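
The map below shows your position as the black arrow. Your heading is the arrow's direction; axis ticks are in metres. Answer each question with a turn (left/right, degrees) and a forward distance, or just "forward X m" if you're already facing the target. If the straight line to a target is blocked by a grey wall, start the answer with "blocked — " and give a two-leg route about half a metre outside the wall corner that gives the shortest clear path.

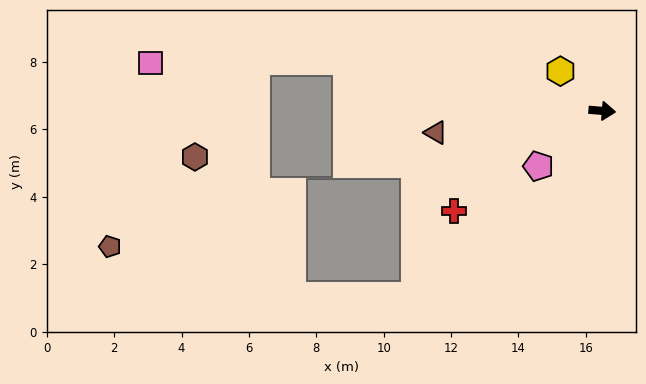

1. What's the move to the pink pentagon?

turn right 134°, forward 2.5 m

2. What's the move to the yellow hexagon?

turn left 141°, forward 1.7 m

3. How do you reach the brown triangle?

turn right 168°, forward 5.0 m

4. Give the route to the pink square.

blocked — turn left 174°, forward 7.7 m, then turn left 11°, forward 5.8 m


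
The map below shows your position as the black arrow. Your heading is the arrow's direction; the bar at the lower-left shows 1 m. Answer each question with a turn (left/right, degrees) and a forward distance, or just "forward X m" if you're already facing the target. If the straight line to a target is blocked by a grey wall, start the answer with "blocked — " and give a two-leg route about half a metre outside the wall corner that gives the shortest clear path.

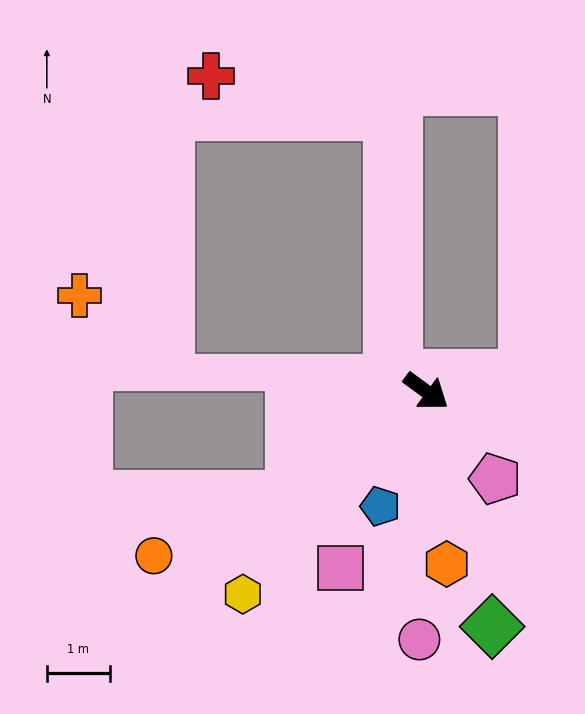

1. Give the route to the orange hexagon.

turn right 47°, forward 2.8 m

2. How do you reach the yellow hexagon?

turn right 96°, forward 4.4 m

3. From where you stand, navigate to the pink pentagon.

turn right 16°, forward 1.8 m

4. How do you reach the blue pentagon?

turn right 76°, forward 2.0 m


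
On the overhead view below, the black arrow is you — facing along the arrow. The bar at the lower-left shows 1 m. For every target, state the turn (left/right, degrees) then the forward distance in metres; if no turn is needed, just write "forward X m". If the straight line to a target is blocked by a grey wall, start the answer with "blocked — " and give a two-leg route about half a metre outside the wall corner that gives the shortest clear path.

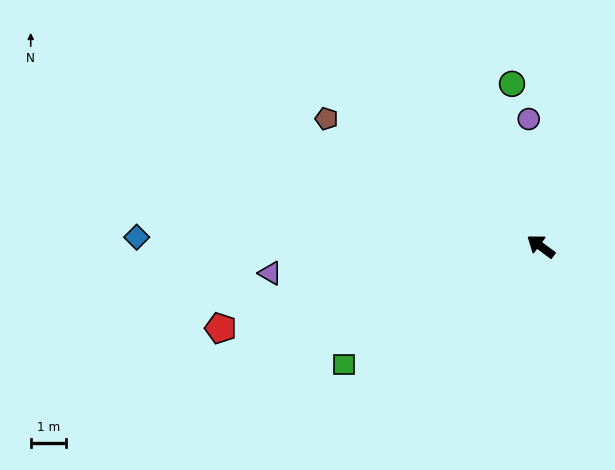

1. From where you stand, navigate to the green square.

turn left 68°, forward 6.5 m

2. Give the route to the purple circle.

turn right 48°, forward 3.6 m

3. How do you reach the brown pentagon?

turn left 6°, forward 7.1 m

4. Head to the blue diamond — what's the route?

turn left 35°, forward 11.5 m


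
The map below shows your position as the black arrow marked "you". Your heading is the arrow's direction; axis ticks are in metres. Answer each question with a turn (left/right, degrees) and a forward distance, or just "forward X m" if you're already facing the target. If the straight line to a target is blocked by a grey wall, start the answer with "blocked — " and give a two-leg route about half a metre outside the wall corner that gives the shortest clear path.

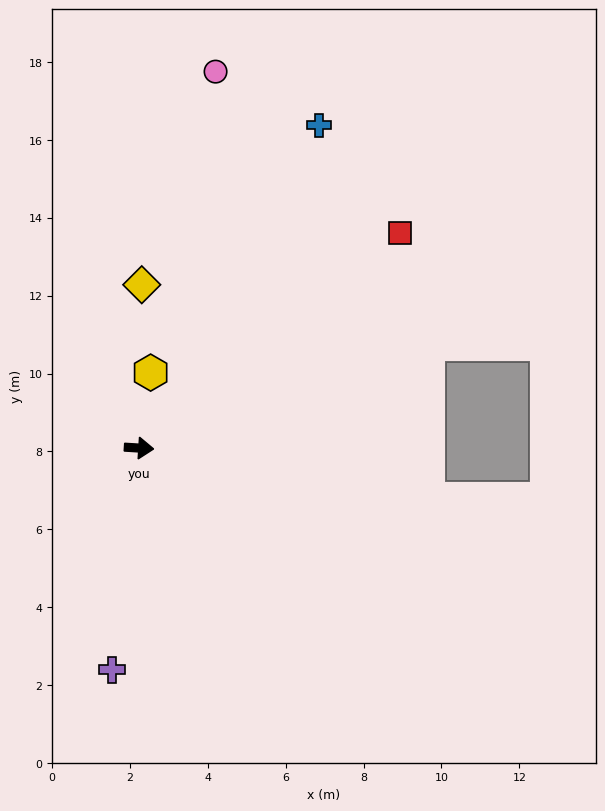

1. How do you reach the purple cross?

turn right 93°, forward 5.7 m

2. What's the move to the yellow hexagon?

turn left 85°, forward 2.0 m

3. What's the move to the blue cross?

turn left 64°, forward 9.5 m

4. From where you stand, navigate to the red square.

turn left 43°, forward 8.7 m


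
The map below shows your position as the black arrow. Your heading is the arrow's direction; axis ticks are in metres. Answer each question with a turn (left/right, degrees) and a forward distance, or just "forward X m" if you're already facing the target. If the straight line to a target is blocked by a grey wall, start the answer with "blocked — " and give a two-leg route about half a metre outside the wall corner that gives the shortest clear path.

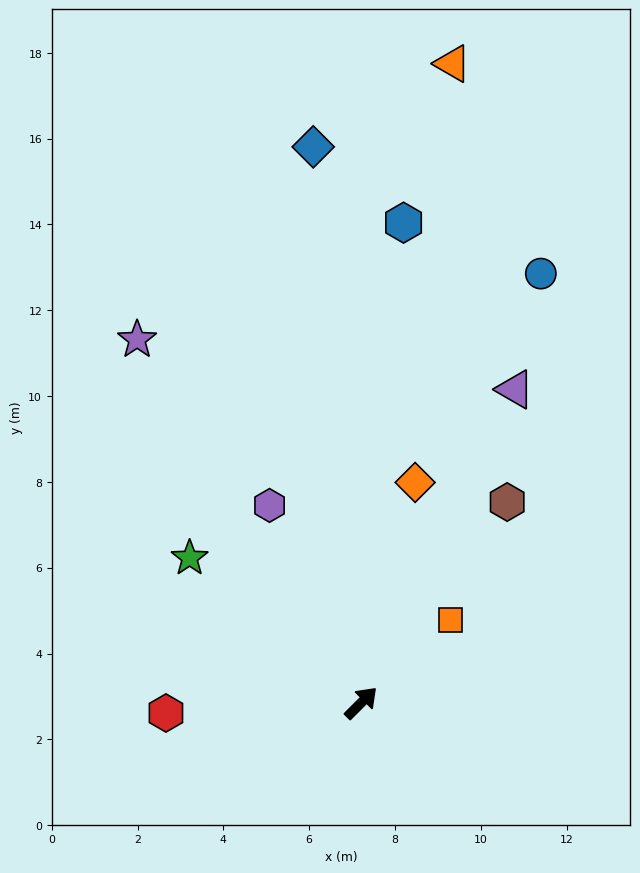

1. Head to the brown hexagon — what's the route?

turn left 9°, forward 5.8 m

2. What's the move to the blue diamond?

turn left 50°, forward 13.0 m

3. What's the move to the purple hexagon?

turn left 70°, forward 5.1 m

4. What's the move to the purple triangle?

turn left 19°, forward 8.1 m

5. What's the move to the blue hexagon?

turn left 40°, forward 11.2 m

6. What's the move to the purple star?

turn left 77°, forward 9.9 m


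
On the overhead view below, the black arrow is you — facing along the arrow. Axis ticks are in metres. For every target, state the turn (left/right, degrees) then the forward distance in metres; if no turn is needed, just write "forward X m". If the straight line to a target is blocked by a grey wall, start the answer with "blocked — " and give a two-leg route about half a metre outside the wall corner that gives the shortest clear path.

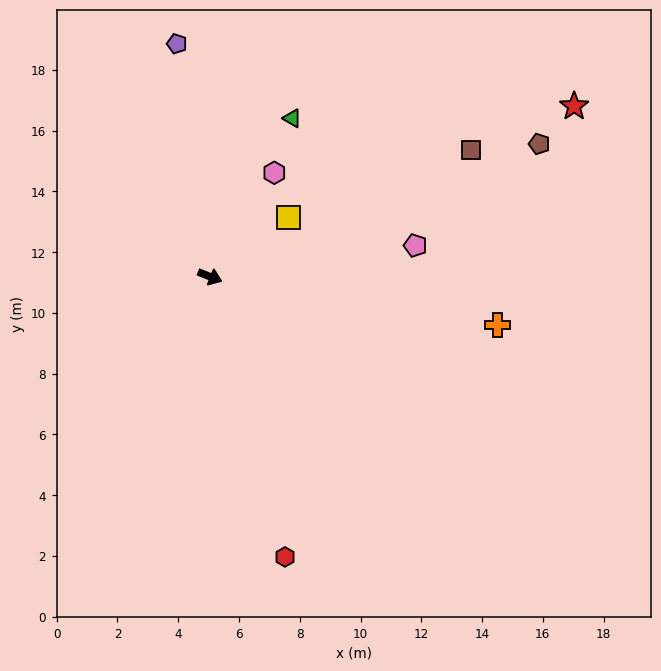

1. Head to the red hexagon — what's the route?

turn right 53°, forward 9.6 m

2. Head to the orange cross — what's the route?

turn left 12°, forward 9.6 m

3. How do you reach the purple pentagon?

turn left 120°, forward 7.7 m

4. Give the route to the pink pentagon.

turn left 30°, forward 6.8 m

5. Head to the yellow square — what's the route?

turn left 58°, forward 3.2 m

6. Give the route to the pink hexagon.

turn left 80°, forward 4.0 m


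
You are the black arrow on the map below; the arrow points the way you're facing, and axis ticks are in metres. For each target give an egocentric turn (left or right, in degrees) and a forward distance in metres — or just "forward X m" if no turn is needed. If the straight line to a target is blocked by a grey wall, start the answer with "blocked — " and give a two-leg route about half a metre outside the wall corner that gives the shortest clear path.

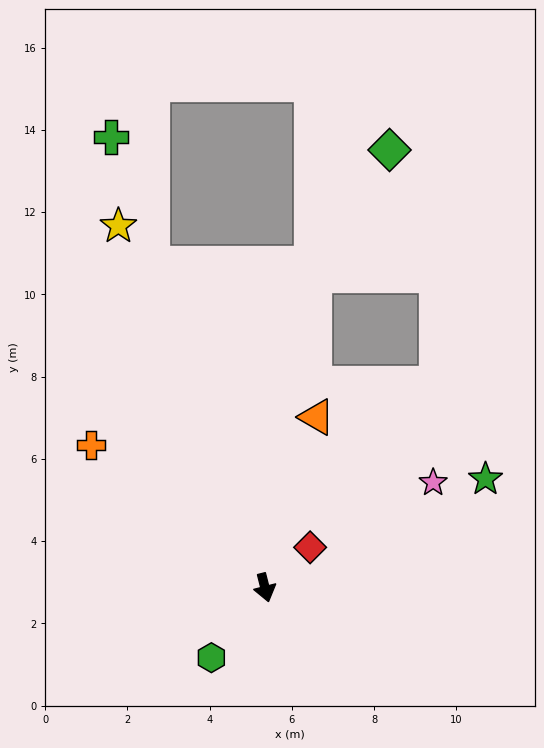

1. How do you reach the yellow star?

turn right 172°, forward 9.5 m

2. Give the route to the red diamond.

turn left 118°, forward 1.5 m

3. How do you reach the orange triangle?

turn left 149°, forward 4.3 m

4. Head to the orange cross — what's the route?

turn right 144°, forward 5.5 m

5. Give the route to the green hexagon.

turn right 52°, forward 2.1 m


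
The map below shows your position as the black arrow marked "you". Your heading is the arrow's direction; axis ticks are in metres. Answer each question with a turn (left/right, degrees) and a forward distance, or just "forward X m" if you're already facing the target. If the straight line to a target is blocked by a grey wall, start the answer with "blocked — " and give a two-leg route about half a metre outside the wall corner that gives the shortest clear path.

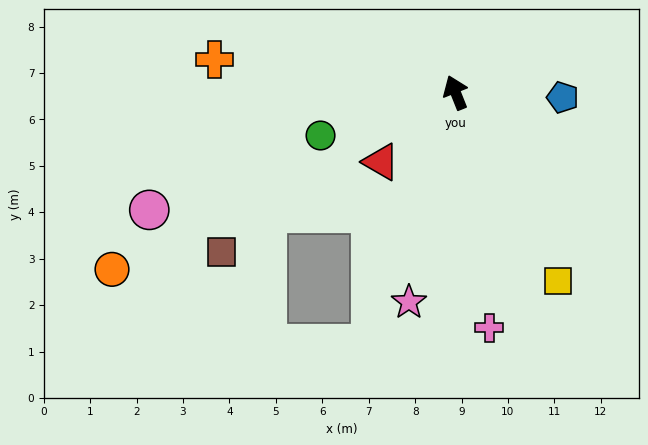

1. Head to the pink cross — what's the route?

turn left 166°, forward 5.1 m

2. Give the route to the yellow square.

turn right 173°, forward 4.6 m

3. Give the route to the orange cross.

turn left 60°, forward 5.2 m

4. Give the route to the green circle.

turn left 86°, forward 3.1 m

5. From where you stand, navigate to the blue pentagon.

turn right 114°, forward 2.3 m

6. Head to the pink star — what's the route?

turn left 146°, forward 4.6 m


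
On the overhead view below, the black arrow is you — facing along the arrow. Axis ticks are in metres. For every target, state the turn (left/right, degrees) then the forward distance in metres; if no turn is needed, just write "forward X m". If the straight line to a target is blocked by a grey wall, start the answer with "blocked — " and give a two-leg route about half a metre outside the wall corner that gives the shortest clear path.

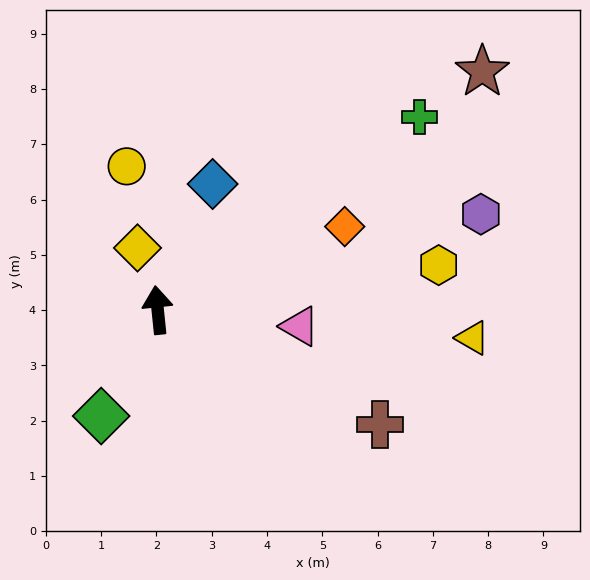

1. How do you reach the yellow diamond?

turn left 12°, forward 1.2 m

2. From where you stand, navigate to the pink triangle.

turn right 102°, forward 2.6 m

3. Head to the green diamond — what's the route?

turn left 146°, forward 2.2 m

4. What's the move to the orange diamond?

turn right 72°, forward 3.7 m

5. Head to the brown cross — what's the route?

turn right 123°, forward 4.5 m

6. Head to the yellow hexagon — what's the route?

turn right 87°, forward 5.1 m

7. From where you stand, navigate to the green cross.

turn right 59°, forward 5.9 m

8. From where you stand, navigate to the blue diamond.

turn right 29°, forward 2.5 m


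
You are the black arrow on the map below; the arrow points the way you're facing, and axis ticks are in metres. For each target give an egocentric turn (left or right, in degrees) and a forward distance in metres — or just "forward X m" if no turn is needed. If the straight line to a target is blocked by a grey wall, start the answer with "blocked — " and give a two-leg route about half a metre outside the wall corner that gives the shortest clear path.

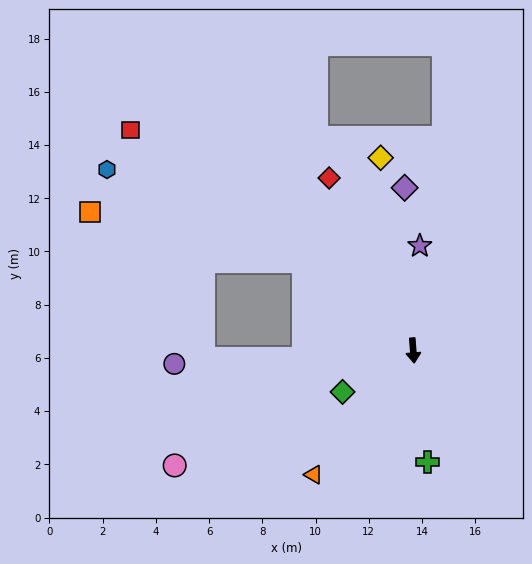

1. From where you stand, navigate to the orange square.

blocked — turn right 133°, forward 5.3 m, then turn left 25°, forward 8.2 m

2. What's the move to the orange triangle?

turn right 43°, forward 6.0 m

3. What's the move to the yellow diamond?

turn right 175°, forward 7.3 m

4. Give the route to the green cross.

turn left 3°, forward 4.2 m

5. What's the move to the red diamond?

turn right 158°, forward 7.2 m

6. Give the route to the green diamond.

turn right 64°, forward 3.1 m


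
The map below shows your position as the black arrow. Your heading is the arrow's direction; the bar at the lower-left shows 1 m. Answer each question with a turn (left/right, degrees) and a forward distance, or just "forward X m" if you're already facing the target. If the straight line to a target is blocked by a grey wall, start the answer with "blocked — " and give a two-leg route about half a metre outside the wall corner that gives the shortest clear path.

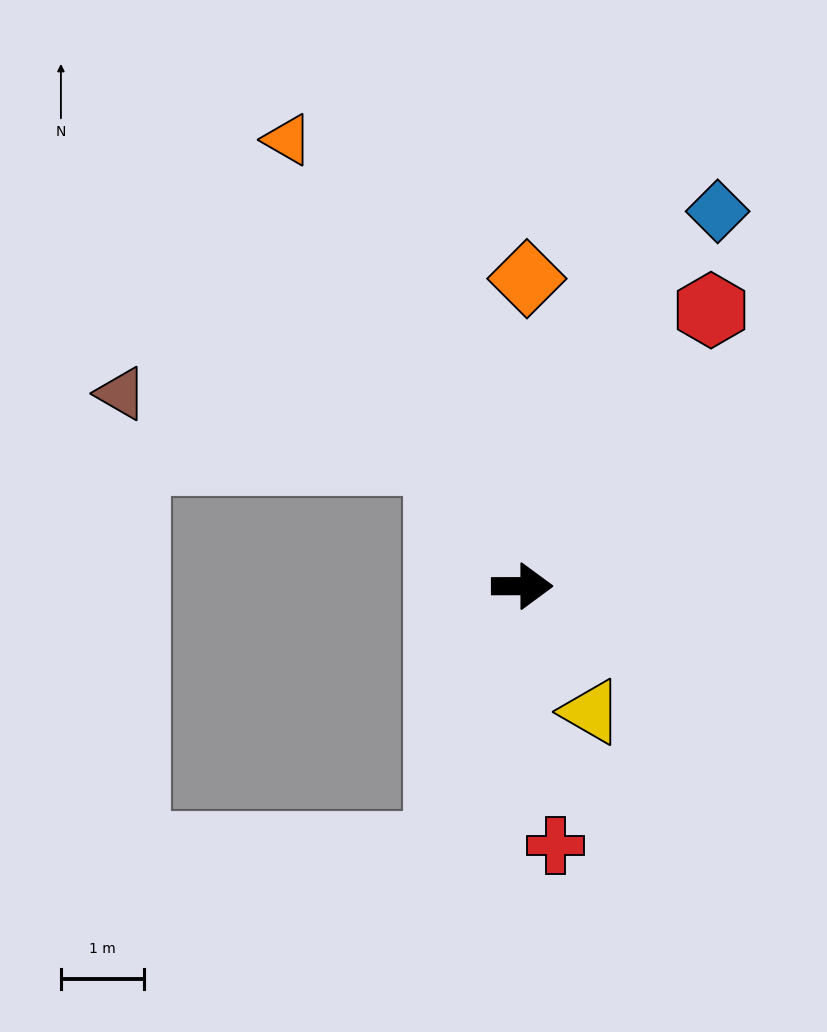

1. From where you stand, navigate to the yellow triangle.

turn right 61°, forward 1.7 m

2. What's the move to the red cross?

turn right 83°, forward 3.1 m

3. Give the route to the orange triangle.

turn left 118°, forward 6.1 m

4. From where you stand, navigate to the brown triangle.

blocked — turn left 123°, forward 1.8 m, then turn left 45°, forward 3.9 m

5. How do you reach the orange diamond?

turn left 89°, forward 3.7 m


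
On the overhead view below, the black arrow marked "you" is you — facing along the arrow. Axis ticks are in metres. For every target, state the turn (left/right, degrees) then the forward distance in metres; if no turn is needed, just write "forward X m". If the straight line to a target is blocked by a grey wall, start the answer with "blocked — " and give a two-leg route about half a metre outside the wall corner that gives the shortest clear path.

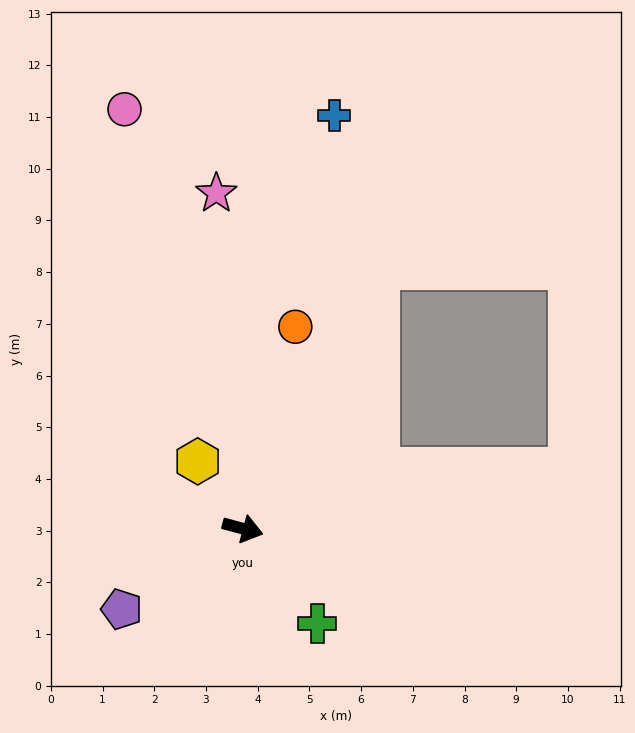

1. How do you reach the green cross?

turn right 37°, forward 2.3 m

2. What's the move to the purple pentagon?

turn right 131°, forward 2.8 m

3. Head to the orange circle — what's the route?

turn left 90°, forward 4.0 m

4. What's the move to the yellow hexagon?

turn left 139°, forward 1.6 m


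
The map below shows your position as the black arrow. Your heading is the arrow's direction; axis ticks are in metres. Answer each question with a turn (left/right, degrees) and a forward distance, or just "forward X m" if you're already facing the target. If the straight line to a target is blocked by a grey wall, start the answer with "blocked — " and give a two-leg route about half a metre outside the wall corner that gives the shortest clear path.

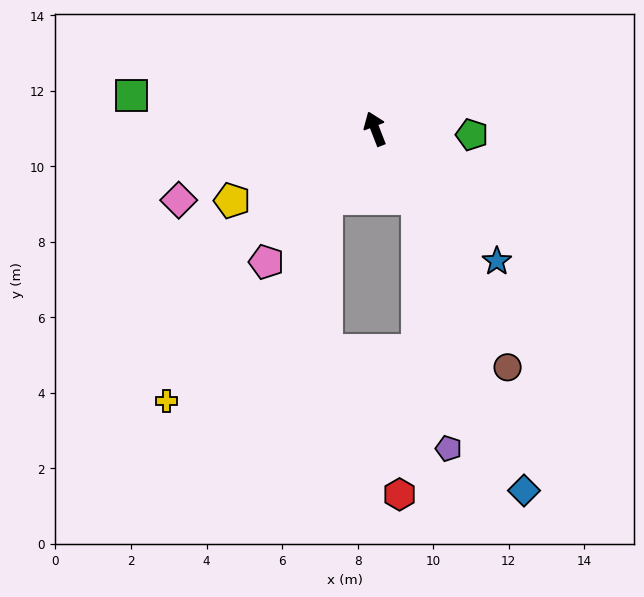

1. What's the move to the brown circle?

turn right 172°, forward 7.2 m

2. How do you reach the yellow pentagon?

turn left 95°, forward 4.2 m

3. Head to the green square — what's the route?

turn left 61°, forward 6.5 m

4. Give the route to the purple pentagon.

blocked — turn right 170°, forward 2.2 m, then turn right 24°, forward 6.7 m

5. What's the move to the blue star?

turn right 159°, forward 4.8 m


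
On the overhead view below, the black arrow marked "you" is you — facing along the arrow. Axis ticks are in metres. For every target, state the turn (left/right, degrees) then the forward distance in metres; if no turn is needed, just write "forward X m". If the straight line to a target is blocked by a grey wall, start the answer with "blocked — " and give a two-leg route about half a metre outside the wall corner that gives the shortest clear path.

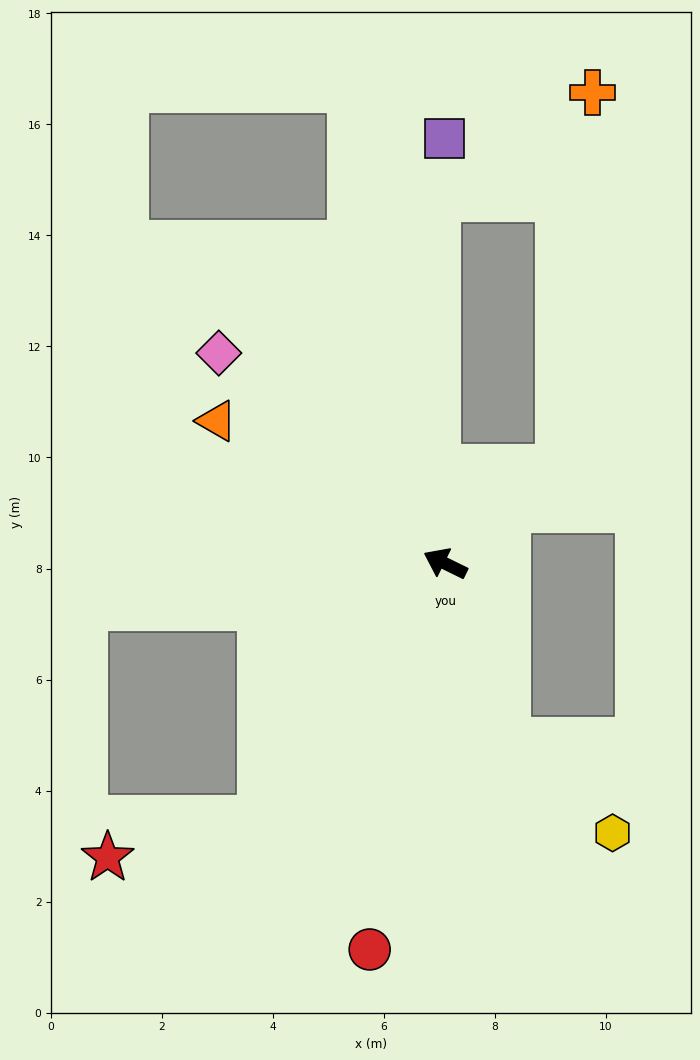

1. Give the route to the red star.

blocked — turn left 80°, forward 5.7 m, then turn right 40°, forward 2.8 m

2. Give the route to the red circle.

turn left 105°, forward 7.1 m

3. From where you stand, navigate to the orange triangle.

turn right 6°, forward 4.8 m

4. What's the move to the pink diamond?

turn right 17°, forward 5.6 m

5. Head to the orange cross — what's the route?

blocked — turn right 114°, forward 2.7 m, then turn left 45°, forward 6.8 m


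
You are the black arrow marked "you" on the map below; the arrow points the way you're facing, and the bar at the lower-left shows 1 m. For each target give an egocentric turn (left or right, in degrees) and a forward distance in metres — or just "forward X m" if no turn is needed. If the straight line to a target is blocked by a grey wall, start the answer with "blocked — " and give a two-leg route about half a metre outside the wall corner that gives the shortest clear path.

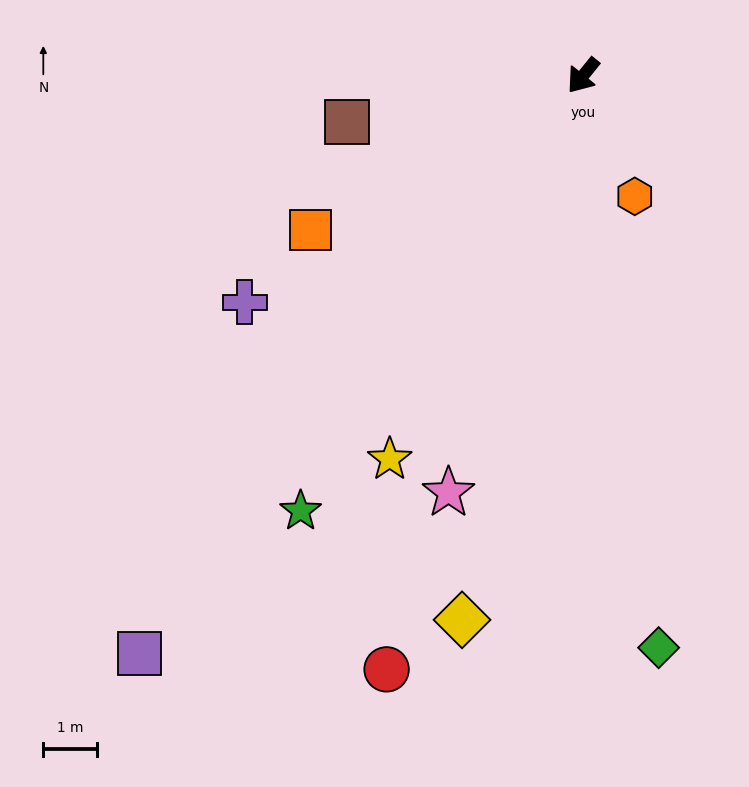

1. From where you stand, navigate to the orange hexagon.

turn left 62°, forward 2.4 m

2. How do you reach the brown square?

turn right 40°, forward 4.5 m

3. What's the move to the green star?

turn left 6°, forward 9.6 m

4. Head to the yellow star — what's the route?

turn left 12°, forward 7.9 m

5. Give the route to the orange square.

turn right 22°, forward 5.8 m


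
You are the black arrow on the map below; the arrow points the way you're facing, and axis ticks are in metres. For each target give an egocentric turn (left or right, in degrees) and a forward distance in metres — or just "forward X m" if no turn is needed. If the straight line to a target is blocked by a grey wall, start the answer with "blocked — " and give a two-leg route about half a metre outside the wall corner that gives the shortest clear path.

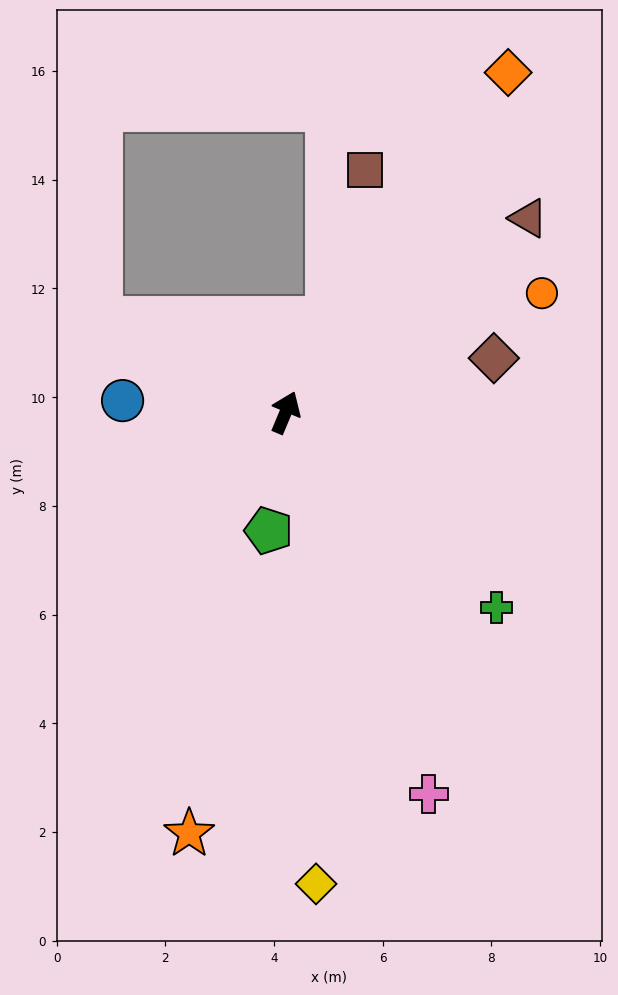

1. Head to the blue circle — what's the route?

turn left 109°, forward 3.0 m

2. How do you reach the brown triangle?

turn right 29°, forward 5.7 m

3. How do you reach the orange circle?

turn right 42°, forward 5.2 m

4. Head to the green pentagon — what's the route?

turn right 165°, forward 2.2 m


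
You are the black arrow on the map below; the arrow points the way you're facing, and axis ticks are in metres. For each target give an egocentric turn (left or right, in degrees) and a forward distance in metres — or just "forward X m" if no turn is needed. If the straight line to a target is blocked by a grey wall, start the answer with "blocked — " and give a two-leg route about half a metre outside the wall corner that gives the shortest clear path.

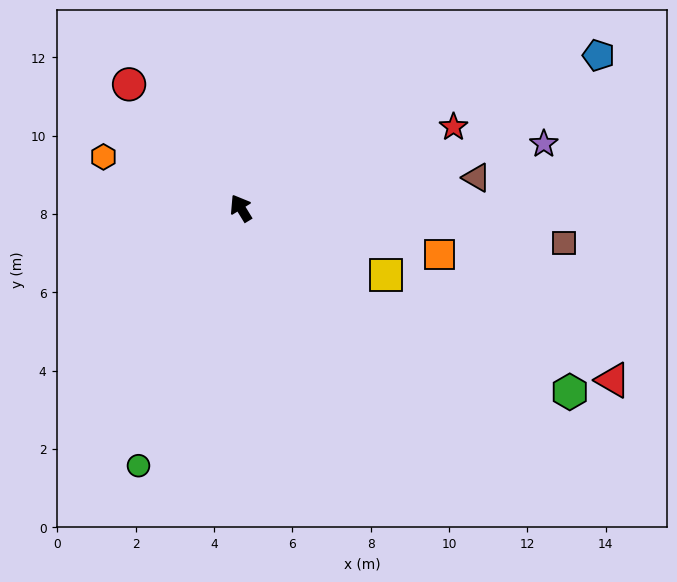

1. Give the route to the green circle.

turn left 127°, forward 7.1 m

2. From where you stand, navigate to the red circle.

turn left 11°, forward 4.3 m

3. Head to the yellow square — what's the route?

turn right 146°, forward 4.1 m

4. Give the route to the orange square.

turn right 134°, forward 5.2 m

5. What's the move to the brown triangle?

turn right 114°, forward 6.1 m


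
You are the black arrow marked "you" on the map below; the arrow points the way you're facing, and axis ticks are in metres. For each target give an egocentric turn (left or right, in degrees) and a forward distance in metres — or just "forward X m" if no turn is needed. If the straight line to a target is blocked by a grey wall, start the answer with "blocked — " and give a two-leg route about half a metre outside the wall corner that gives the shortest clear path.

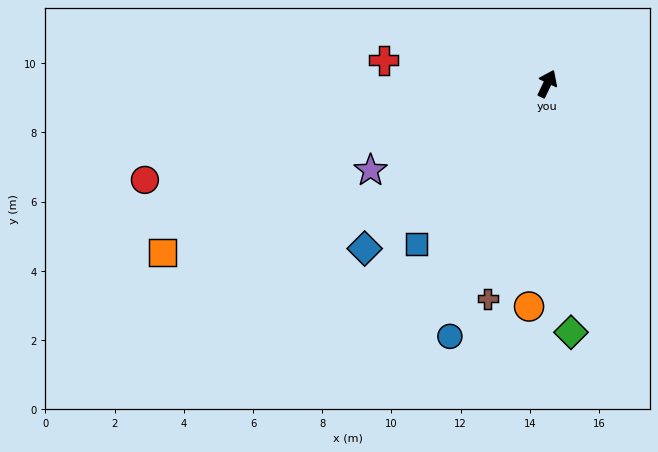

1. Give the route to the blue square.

turn left 166°, forward 6.0 m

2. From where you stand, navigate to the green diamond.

turn right 149°, forward 7.2 m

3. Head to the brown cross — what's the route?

turn right 170°, forward 6.4 m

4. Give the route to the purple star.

turn left 142°, forward 5.7 m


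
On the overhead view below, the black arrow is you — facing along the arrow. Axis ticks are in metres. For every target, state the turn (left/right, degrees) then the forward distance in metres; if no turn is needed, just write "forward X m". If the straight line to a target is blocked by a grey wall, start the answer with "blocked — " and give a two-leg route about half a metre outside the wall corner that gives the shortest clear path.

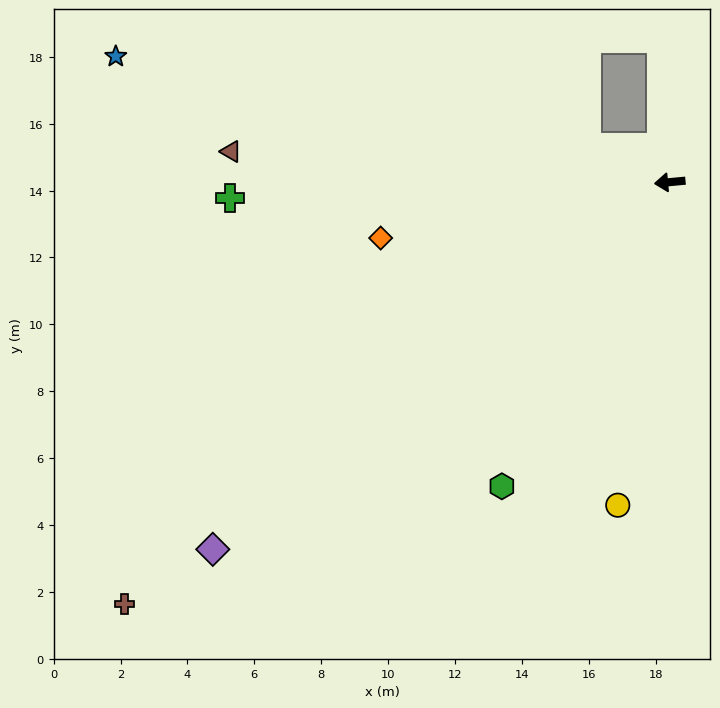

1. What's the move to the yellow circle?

turn left 76°, forward 9.8 m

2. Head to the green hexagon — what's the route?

turn left 56°, forward 10.4 m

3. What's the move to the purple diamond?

turn left 33°, forward 17.5 m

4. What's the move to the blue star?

turn right 18°, forward 17.0 m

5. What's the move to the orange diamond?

turn left 6°, forward 8.8 m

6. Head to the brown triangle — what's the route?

turn right 9°, forward 13.2 m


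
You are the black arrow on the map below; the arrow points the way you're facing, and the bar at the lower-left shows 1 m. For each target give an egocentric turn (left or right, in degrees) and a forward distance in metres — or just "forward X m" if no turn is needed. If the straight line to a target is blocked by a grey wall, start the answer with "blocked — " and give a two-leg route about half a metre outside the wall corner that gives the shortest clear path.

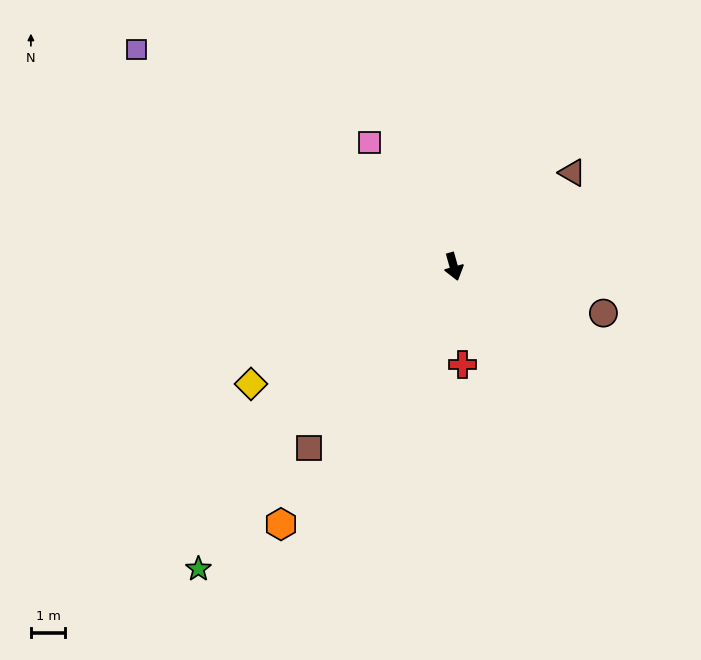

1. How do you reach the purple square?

turn right 140°, forward 11.2 m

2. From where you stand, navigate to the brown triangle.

turn left 113°, forward 4.4 m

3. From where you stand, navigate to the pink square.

turn right 162°, forward 4.4 m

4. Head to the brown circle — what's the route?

turn left 57°, forward 4.6 m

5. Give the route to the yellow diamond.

turn right 76°, forward 6.8 m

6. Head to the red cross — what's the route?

turn right 10°, forward 2.9 m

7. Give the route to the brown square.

turn right 54°, forward 6.8 m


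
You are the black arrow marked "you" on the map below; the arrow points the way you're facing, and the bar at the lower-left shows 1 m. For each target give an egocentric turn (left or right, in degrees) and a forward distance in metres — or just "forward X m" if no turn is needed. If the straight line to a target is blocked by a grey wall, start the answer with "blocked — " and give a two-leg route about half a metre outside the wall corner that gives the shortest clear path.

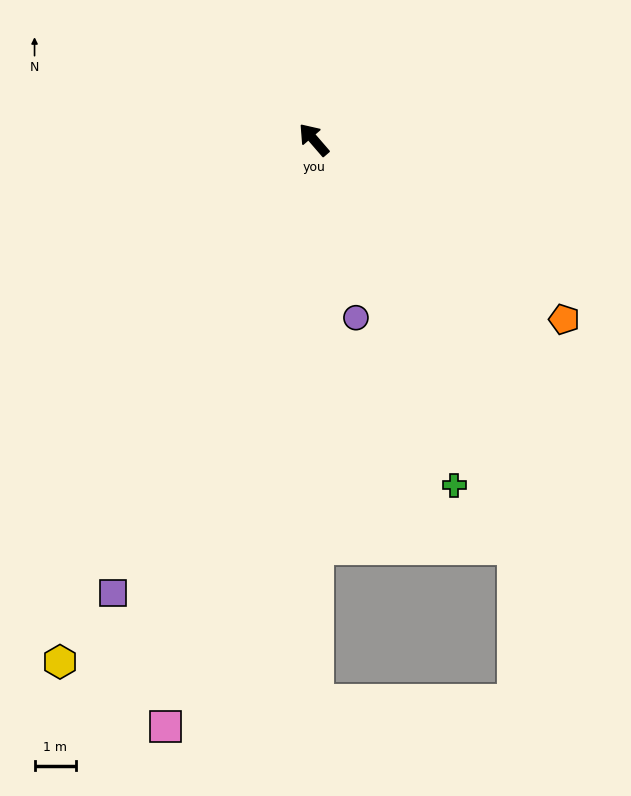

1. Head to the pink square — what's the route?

turn left 125°, forward 14.8 m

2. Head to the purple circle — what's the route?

turn left 153°, forward 4.5 m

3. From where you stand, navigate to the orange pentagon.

turn right 166°, forward 7.5 m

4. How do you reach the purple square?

turn left 115°, forward 12.1 m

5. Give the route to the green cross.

turn left 161°, forward 9.1 m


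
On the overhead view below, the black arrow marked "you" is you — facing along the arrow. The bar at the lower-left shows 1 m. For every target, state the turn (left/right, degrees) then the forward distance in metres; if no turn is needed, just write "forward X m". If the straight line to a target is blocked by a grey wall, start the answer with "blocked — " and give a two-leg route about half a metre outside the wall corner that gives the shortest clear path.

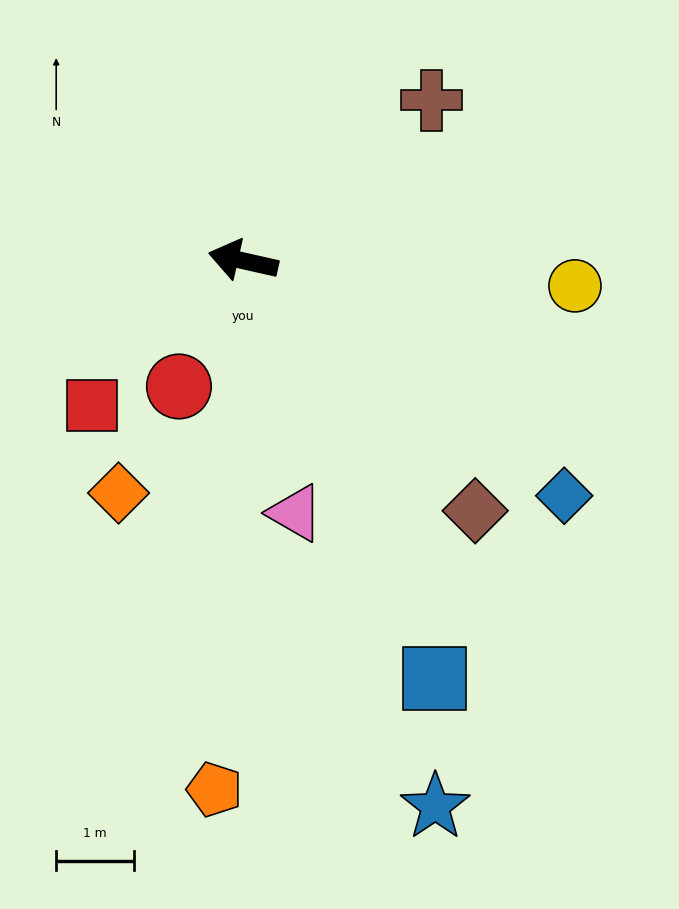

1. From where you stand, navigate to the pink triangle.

turn left 114°, forward 3.3 m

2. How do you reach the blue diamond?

turn left 156°, forward 5.1 m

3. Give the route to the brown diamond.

turn left 146°, forward 4.4 m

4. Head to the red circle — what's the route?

turn left 76°, forward 1.8 m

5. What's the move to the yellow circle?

turn right 172°, forward 4.3 m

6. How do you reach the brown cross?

turn right 127°, forward 3.2 m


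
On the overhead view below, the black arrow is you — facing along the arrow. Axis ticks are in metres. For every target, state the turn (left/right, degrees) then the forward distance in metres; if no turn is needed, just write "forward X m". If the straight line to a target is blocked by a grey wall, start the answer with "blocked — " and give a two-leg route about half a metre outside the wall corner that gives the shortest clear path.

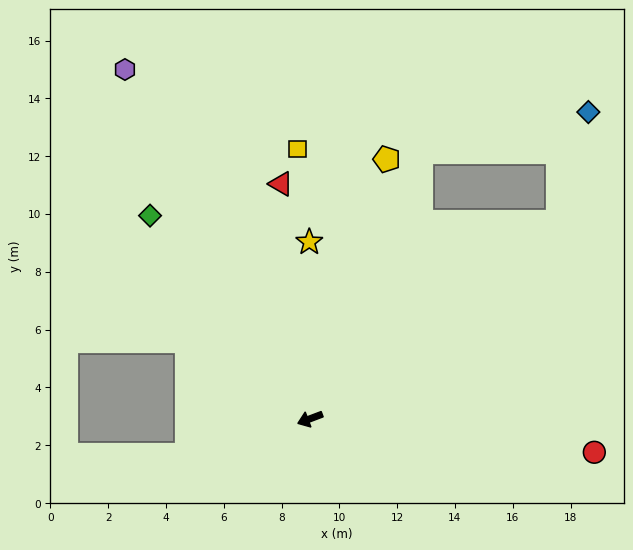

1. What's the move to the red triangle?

turn right 104°, forward 8.2 m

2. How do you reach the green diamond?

turn right 73°, forward 8.9 m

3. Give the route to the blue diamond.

blocked — turn right 162°, forward 10.9 m, then turn left 36°, forward 4.0 m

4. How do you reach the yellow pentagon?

turn right 127°, forward 9.4 m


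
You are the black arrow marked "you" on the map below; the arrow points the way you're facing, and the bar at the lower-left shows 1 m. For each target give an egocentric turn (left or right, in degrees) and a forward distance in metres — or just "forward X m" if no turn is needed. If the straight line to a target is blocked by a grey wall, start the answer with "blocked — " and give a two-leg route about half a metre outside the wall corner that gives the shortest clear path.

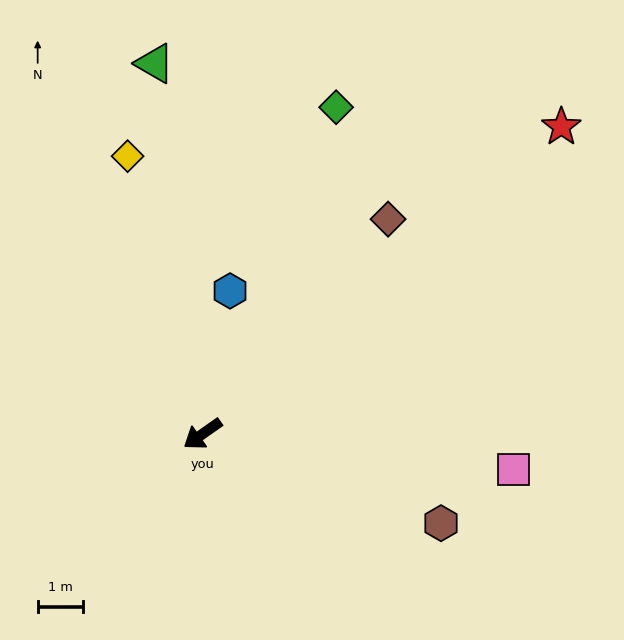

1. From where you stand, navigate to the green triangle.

turn right 118°, forward 8.2 m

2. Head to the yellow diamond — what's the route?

turn right 110°, forward 6.3 m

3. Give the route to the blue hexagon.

turn right 136°, forward 3.2 m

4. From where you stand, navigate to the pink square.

turn left 138°, forward 6.9 m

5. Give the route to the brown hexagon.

turn left 124°, forward 5.6 m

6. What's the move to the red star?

turn right 175°, forward 10.4 m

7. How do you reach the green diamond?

turn right 147°, forward 7.7 m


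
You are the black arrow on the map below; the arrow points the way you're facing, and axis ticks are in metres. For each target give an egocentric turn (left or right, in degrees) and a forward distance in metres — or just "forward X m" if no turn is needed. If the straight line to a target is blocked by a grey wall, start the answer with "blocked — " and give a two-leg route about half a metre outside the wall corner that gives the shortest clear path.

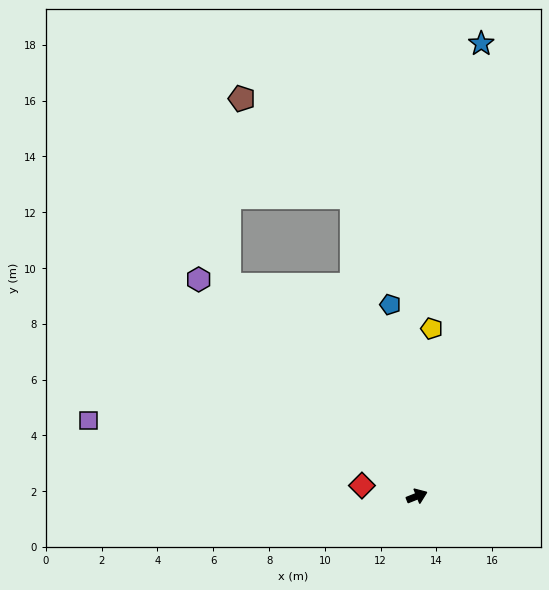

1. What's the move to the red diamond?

turn left 147°, forward 2.0 m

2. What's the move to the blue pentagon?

turn left 76°, forward 6.9 m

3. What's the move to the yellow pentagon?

turn left 63°, forward 6.0 m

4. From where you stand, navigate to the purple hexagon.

turn left 113°, forward 11.0 m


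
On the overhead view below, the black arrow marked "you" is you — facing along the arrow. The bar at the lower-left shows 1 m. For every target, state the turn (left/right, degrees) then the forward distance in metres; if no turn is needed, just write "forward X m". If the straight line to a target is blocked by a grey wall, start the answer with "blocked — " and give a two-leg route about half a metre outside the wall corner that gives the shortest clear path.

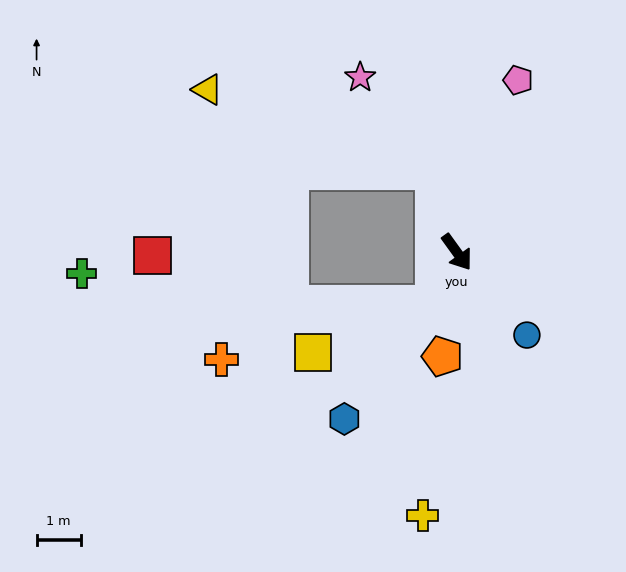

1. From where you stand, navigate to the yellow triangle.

blocked — turn left 160°, forward 1.9 m, then turn left 54°, forward 5.5 m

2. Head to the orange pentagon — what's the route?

turn right 44°, forward 2.4 m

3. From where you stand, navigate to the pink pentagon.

turn left 125°, forward 4.2 m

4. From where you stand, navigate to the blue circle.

turn left 4°, forward 2.5 m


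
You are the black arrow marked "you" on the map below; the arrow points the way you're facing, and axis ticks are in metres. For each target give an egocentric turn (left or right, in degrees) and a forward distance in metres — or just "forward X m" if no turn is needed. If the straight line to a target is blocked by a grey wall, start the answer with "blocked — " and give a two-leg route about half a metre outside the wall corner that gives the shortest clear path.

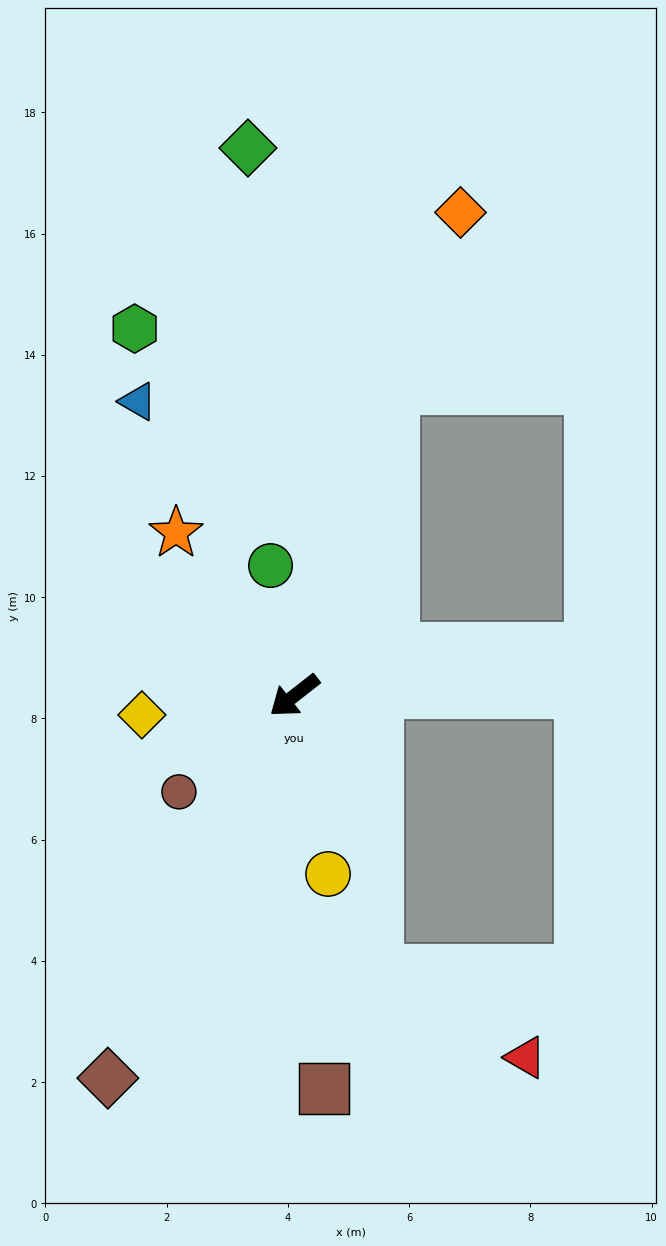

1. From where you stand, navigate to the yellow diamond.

turn right 31°, forward 2.5 m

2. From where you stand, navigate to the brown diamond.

turn left 26°, forward 7.0 m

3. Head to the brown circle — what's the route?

forward 2.5 m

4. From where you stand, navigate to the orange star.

turn right 92°, forward 3.3 m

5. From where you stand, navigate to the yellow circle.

turn left 63°, forward 3.0 m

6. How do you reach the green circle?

turn right 118°, forward 2.2 m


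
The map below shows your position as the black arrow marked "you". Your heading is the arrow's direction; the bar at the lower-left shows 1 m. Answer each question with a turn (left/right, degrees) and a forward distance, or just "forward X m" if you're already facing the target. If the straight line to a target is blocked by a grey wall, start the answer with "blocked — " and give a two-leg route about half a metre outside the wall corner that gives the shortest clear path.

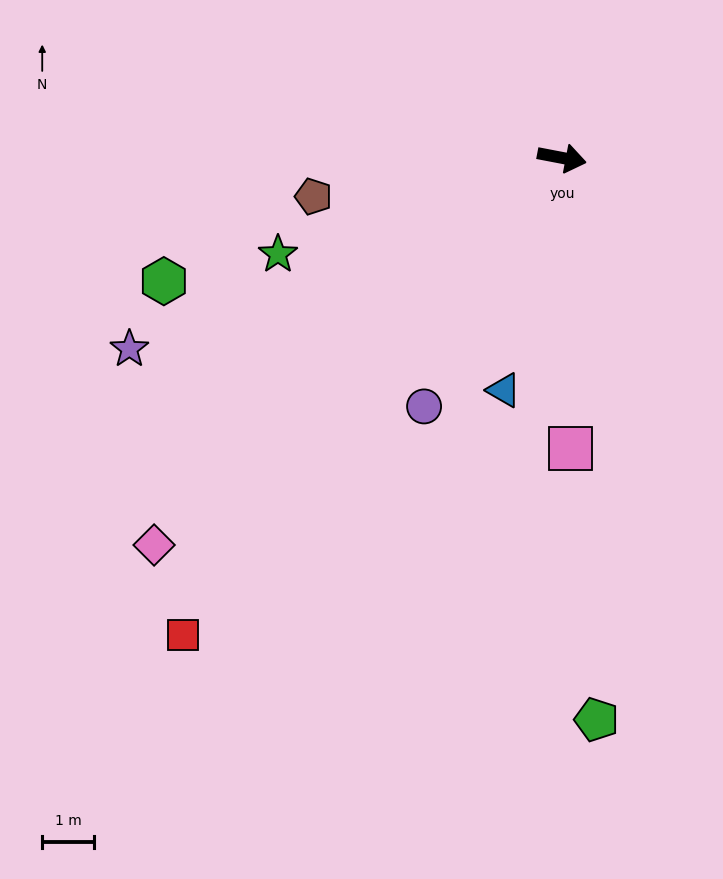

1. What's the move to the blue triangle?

turn right 93°, forward 4.6 m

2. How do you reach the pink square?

turn right 77°, forward 5.6 m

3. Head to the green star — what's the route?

turn right 150°, forward 5.8 m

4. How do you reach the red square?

turn right 118°, forward 11.7 m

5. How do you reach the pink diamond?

turn right 126°, forward 10.8 m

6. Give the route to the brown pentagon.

turn right 160°, forward 4.8 m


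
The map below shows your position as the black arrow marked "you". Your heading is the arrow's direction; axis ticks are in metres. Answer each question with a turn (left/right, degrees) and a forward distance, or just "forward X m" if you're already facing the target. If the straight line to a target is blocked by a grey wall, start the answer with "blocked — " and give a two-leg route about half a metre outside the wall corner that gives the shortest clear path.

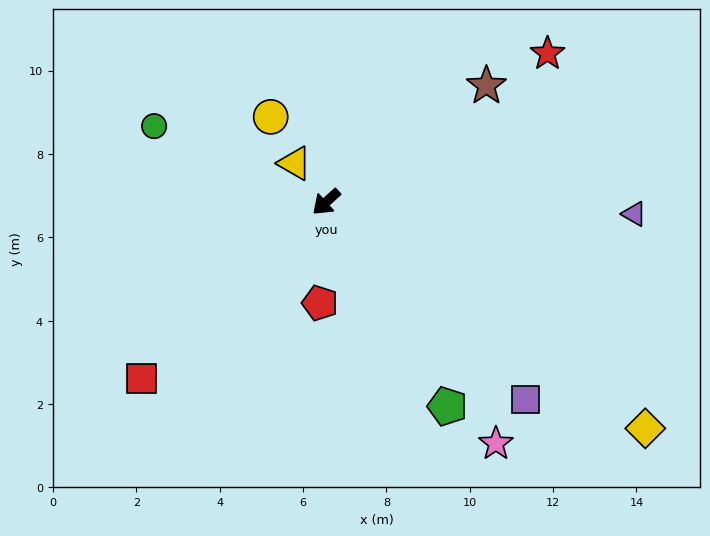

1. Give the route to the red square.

forward 6.1 m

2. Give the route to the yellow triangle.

turn right 93°, forward 1.2 m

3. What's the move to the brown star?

turn left 174°, forward 4.8 m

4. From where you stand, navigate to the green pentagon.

turn left 79°, forward 5.7 m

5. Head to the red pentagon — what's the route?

turn left 44°, forward 2.4 m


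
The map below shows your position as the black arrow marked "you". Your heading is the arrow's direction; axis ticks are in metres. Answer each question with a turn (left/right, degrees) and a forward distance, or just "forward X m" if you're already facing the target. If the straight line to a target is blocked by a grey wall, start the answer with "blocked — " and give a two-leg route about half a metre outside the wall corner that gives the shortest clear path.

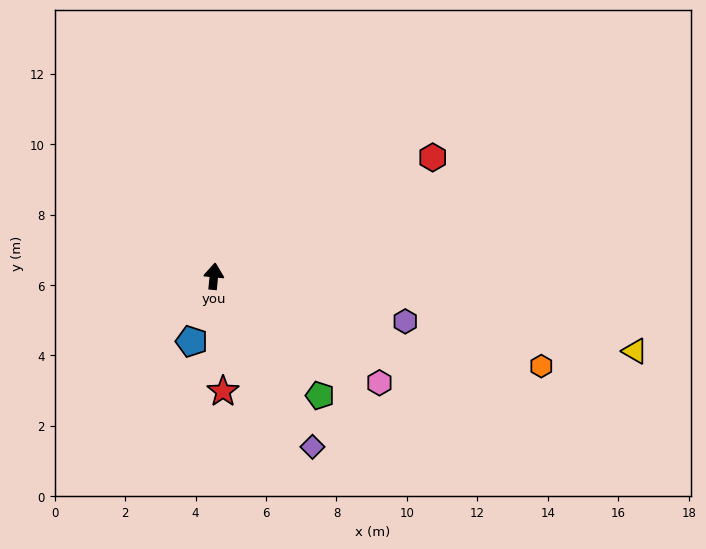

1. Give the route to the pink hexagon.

turn right 117°, forward 5.6 m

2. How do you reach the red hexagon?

turn right 56°, forward 7.1 m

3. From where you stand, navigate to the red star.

turn right 170°, forward 3.3 m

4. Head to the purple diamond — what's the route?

turn right 144°, forward 5.6 m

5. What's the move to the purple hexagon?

turn right 98°, forward 5.6 m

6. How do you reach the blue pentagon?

turn left 167°, forward 2.0 m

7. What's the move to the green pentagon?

turn right 133°, forward 4.5 m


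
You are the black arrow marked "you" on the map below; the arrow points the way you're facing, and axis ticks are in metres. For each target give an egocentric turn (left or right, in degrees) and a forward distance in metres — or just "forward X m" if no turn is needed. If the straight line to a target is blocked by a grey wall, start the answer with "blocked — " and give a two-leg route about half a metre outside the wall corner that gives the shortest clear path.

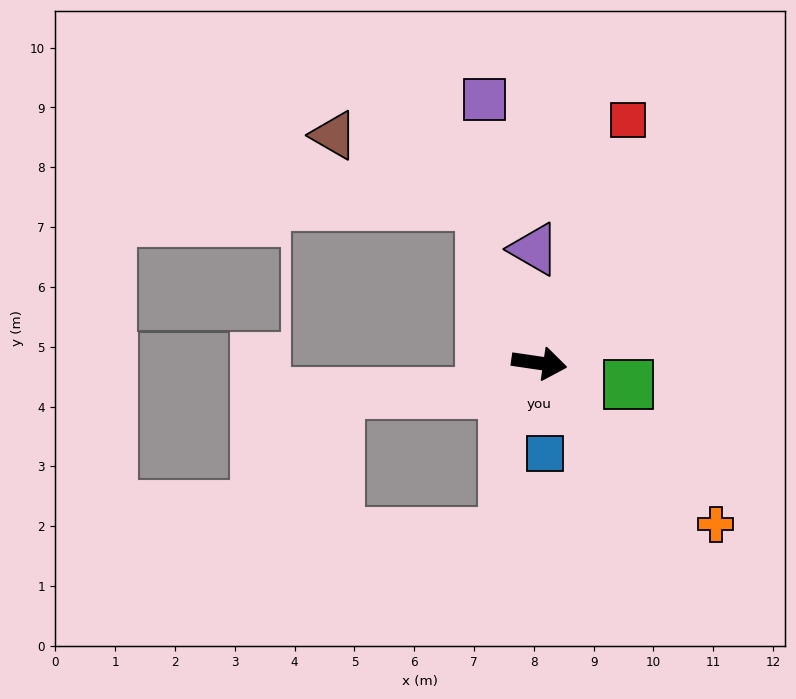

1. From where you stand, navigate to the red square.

turn left 78°, forward 4.3 m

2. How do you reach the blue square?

turn right 78°, forward 1.5 m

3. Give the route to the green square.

turn right 5°, forward 1.5 m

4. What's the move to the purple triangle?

turn left 101°, forward 1.9 m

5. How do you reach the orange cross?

turn right 34°, forward 4.0 m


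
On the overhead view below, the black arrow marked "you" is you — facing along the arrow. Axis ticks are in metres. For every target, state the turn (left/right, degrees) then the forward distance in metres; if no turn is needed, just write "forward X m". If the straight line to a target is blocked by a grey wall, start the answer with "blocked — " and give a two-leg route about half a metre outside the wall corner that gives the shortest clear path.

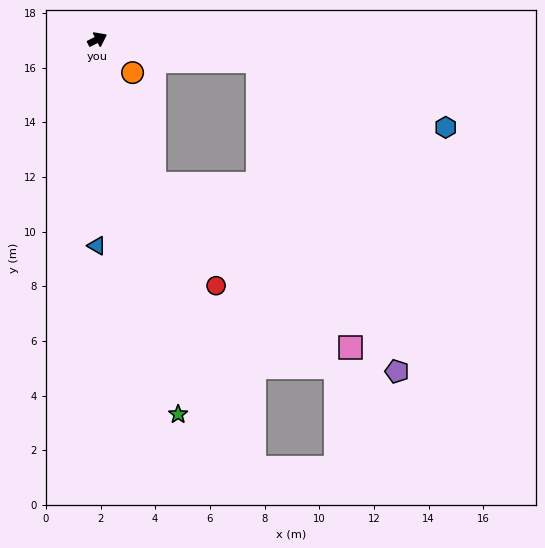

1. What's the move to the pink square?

blocked — turn right 95°, forward 5.7 m, then turn left 28°, forward 9.3 m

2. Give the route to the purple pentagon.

blocked — turn right 35°, forward 5.9 m, then turn right 58°, forward 12.4 m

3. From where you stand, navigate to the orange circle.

turn right 70°, forward 1.8 m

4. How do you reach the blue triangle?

turn right 117°, forward 7.5 m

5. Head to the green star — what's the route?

turn right 105°, forward 14.0 m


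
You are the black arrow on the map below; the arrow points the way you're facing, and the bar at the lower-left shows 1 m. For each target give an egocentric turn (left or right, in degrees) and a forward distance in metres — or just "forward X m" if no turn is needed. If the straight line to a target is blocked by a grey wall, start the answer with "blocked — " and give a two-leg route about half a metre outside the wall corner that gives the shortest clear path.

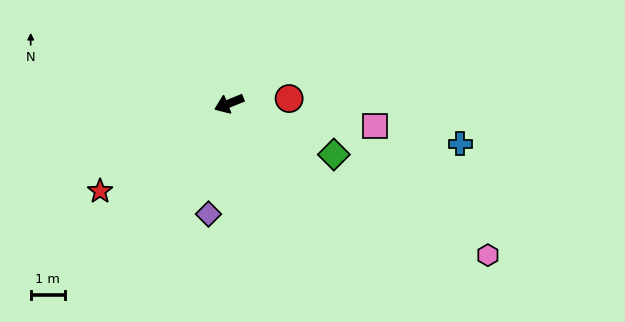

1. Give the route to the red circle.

turn left 163°, forward 1.8 m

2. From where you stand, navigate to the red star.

turn left 12°, forward 4.6 m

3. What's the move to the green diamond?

turn left 132°, forward 3.4 m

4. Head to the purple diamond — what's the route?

turn left 57°, forward 3.3 m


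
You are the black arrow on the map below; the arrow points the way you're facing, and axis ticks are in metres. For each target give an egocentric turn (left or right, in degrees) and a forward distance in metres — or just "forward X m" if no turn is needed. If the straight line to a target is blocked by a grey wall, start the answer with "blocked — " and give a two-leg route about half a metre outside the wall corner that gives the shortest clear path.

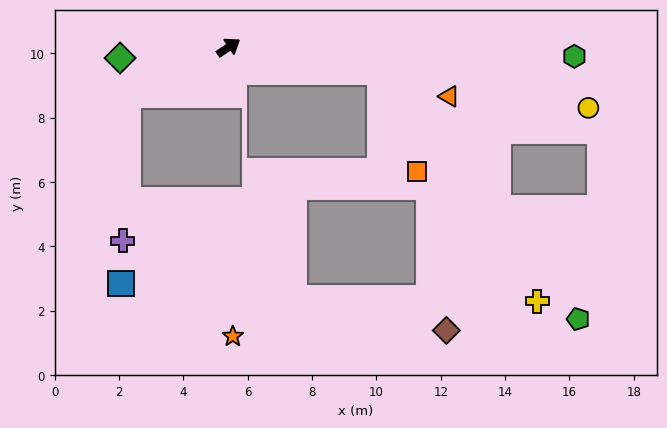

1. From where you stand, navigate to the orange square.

blocked — turn right 43°, forward 4.8 m, then turn right 61°, forward 3.3 m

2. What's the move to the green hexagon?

turn right 35°, forward 10.8 m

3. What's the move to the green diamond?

turn left 152°, forward 3.4 m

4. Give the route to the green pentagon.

blocked — turn right 43°, forward 4.8 m, then turn right 42°, forward 9.9 m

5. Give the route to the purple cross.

blocked — turn left 171°, forward 3.5 m, then turn left 63°, forward 4.6 m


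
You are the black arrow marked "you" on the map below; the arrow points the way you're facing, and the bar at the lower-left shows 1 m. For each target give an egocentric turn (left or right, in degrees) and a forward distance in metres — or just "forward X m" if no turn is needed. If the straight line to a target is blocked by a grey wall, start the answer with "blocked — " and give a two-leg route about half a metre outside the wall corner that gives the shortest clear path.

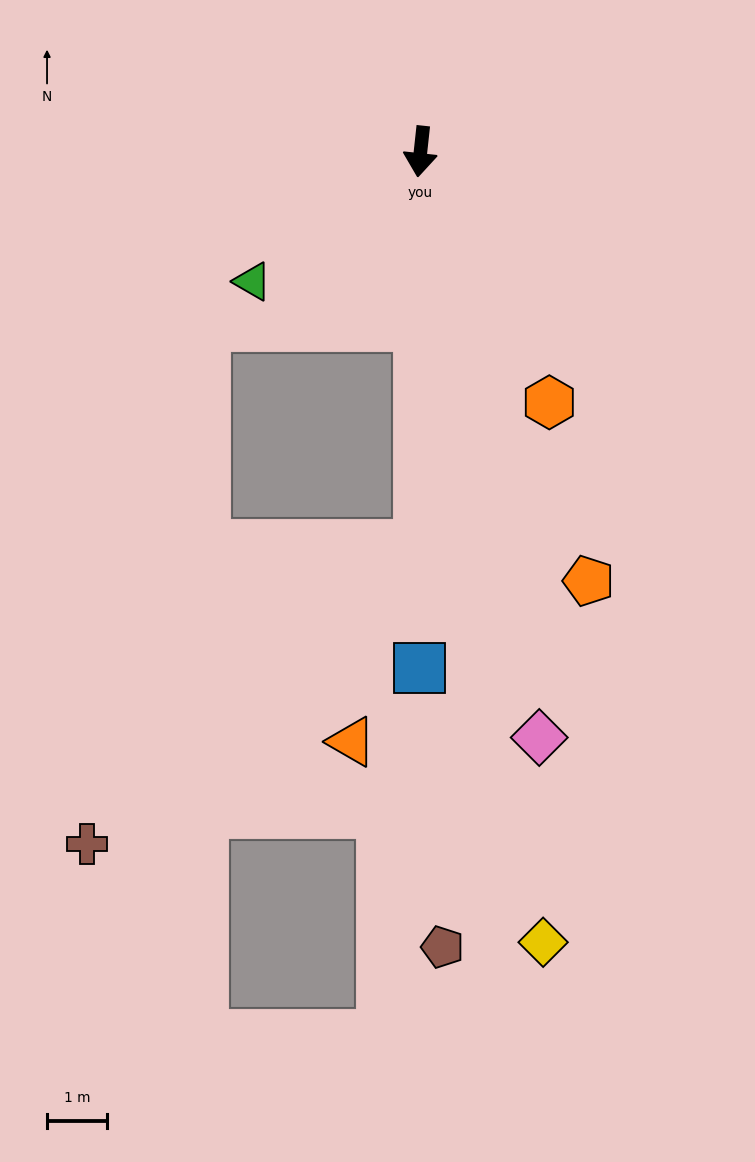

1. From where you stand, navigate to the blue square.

turn left 6°, forward 8.6 m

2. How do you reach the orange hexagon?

turn left 33°, forward 4.7 m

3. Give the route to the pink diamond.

turn left 18°, forward 10.0 m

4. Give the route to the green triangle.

turn right 46°, forward 3.5 m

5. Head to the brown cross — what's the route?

blocked — turn left 6°, forward 6.5 m, then turn right 48°, forward 7.4 m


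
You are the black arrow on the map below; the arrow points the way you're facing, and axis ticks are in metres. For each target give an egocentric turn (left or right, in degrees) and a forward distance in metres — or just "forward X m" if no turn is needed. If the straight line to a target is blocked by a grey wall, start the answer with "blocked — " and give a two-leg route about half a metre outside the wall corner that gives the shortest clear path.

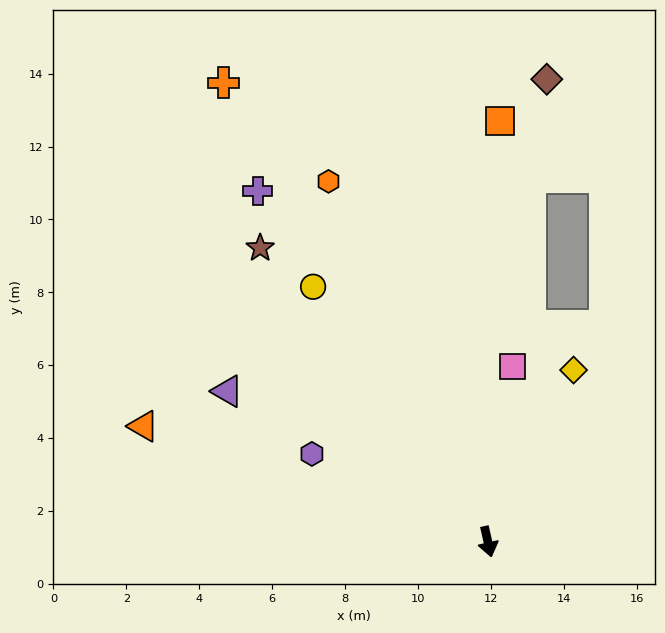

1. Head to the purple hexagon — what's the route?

turn right 129°, forward 5.4 m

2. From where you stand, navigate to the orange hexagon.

turn right 169°, forward 10.8 m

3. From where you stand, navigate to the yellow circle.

turn right 158°, forward 8.5 m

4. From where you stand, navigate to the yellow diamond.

turn left 141°, forward 5.3 m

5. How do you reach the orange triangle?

turn right 121°, forward 10.0 m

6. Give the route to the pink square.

turn left 159°, forward 4.9 m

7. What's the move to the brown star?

turn right 155°, forward 10.2 m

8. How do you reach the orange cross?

turn right 163°, forward 14.5 m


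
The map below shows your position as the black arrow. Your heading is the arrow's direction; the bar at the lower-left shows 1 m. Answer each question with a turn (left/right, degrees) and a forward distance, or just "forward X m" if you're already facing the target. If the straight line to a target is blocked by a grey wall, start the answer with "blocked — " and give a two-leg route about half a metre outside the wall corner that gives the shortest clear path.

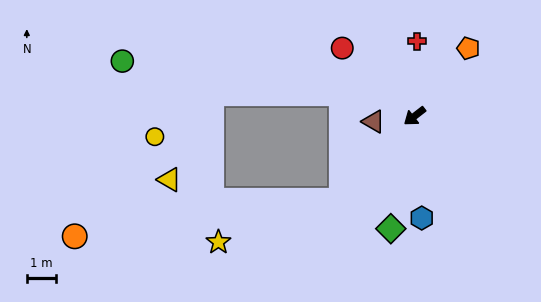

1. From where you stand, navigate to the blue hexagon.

turn left 56°, forward 3.5 m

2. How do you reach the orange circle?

blocked — turn left 11°, forward 3.8 m, then turn right 41°, forward 9.2 m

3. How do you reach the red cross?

turn right 130°, forward 2.6 m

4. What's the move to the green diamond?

turn left 40°, forward 3.9 m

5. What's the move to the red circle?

turn right 81°, forward 3.4 m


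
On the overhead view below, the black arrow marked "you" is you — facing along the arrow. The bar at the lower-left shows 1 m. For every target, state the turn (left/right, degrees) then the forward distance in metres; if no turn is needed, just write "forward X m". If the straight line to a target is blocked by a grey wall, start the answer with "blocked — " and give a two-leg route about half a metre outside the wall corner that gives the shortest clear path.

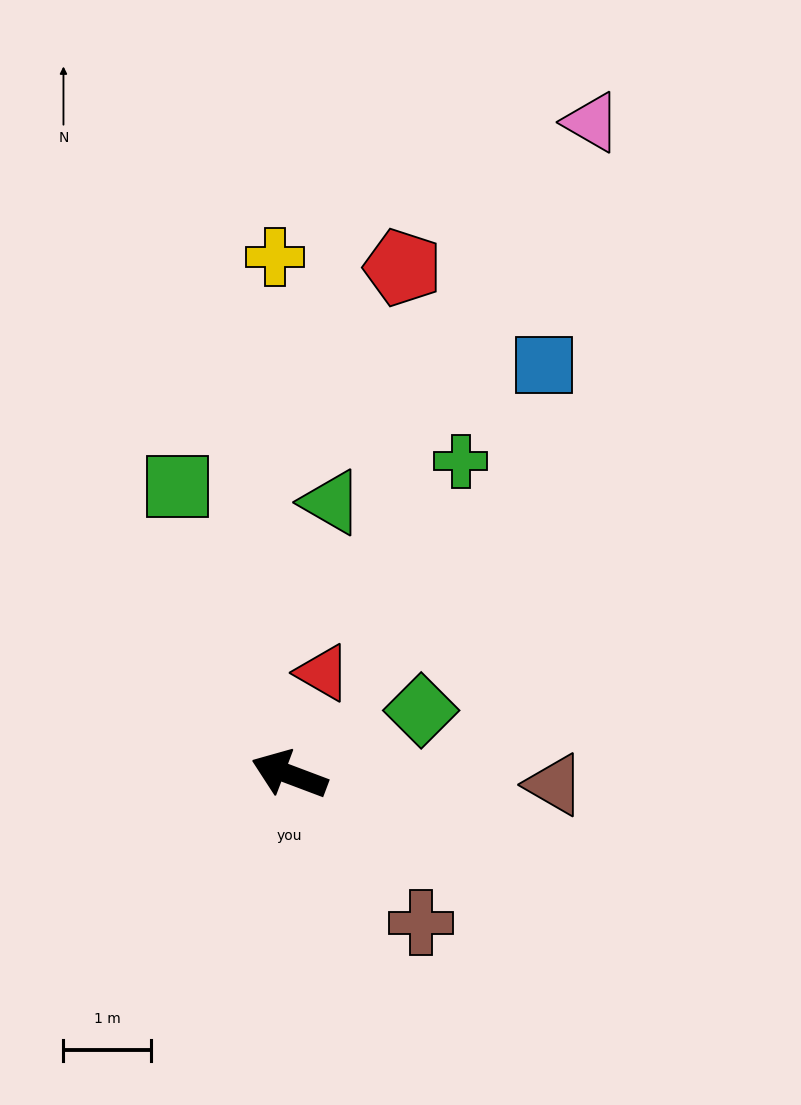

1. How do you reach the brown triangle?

turn right 162°, forward 3.0 m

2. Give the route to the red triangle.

turn right 88°, forward 1.2 m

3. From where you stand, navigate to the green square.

turn right 48°, forward 3.5 m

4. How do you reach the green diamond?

turn right 133°, forward 1.7 m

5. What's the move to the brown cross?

turn left 152°, forward 2.3 m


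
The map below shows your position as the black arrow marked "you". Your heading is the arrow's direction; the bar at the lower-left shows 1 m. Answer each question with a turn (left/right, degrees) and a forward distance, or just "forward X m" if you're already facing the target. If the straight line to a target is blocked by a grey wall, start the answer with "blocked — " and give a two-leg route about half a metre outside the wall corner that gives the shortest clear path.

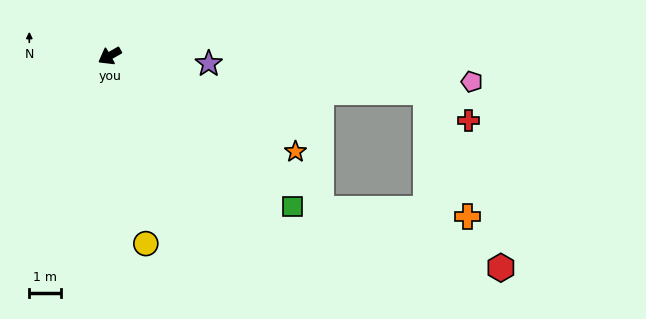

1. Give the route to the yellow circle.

turn left 71°, forward 5.9 m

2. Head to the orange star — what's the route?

turn left 123°, forward 6.5 m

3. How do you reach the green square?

turn left 111°, forward 7.4 m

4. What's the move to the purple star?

turn left 146°, forward 3.1 m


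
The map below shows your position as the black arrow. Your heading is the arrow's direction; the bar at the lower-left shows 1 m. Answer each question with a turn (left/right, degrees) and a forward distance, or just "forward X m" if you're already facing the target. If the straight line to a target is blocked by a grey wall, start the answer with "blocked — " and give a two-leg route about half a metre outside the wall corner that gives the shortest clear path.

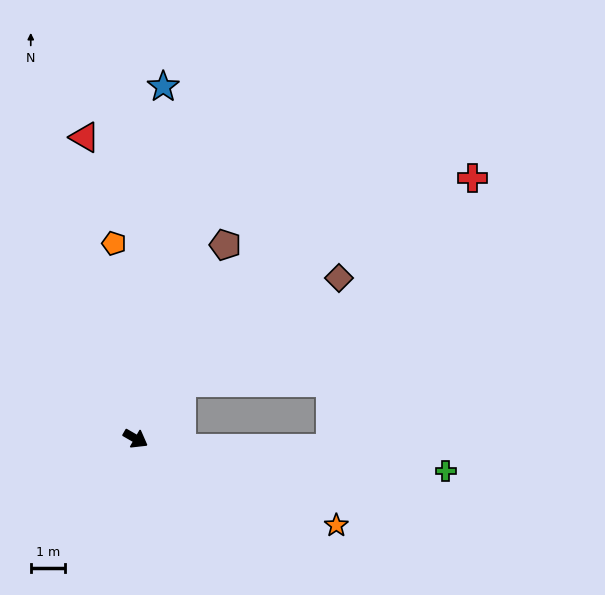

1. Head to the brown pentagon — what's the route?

turn left 95°, forward 6.2 m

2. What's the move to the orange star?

turn left 7°, forward 6.3 m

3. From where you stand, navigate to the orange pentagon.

turn left 126°, forward 5.7 m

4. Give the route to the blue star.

turn left 115°, forward 10.2 m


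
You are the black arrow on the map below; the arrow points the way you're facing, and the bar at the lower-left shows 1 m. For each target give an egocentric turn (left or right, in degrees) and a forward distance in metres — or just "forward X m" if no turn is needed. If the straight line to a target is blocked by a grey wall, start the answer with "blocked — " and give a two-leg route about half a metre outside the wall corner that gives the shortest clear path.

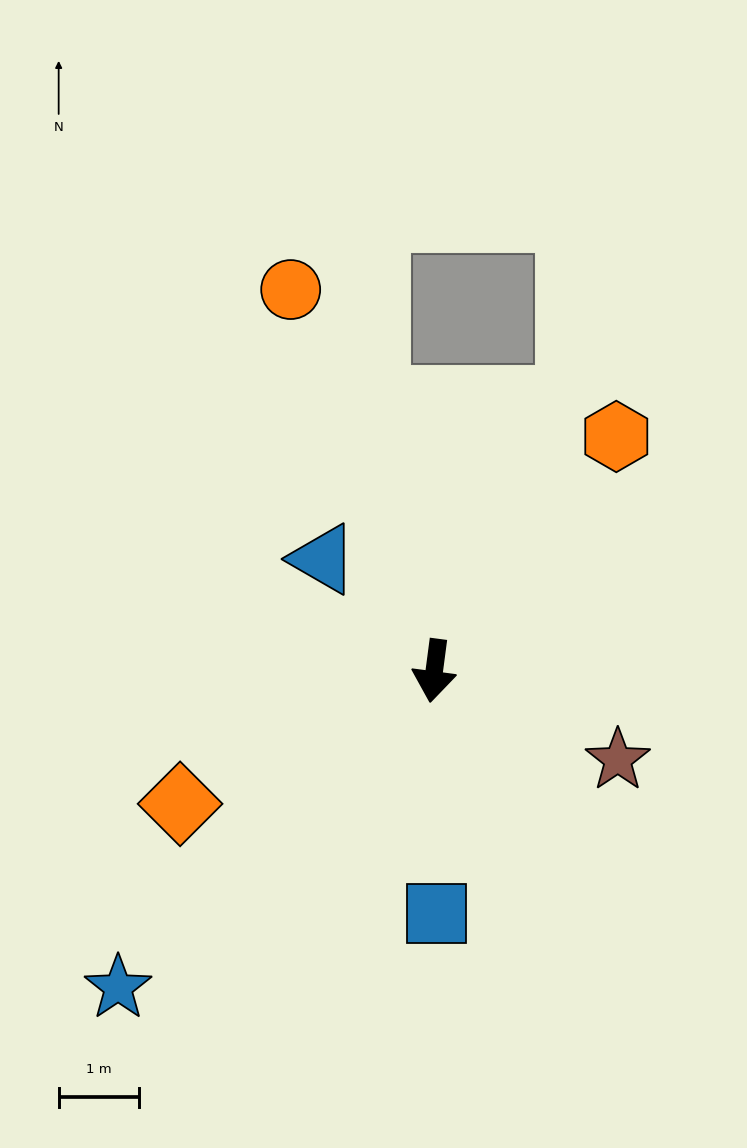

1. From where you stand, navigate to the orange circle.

turn right 152°, forward 5.1 m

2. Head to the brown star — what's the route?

turn left 72°, forward 2.5 m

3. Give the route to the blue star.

turn right 37°, forward 5.6 m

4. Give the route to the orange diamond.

turn right 55°, forward 3.6 m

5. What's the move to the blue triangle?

turn right 128°, forward 2.0 m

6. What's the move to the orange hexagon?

turn left 150°, forward 3.7 m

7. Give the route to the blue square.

turn left 8°, forward 3.0 m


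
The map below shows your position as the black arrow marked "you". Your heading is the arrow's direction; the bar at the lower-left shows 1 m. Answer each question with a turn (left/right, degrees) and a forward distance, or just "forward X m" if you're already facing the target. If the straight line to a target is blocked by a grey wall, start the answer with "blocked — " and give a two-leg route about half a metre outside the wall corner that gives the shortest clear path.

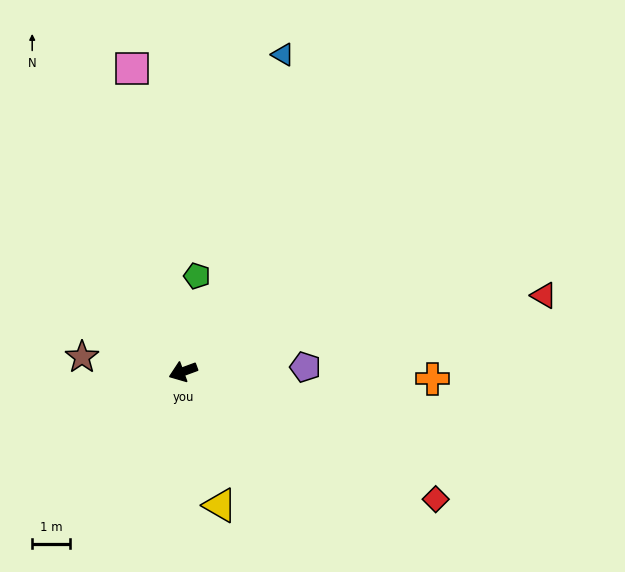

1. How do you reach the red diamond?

turn left 133°, forward 7.4 m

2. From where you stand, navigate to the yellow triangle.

turn left 85°, forward 3.6 m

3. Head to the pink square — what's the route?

turn right 101°, forward 8.0 m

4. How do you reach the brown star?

turn right 28°, forward 2.7 m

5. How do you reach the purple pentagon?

turn left 162°, forward 3.2 m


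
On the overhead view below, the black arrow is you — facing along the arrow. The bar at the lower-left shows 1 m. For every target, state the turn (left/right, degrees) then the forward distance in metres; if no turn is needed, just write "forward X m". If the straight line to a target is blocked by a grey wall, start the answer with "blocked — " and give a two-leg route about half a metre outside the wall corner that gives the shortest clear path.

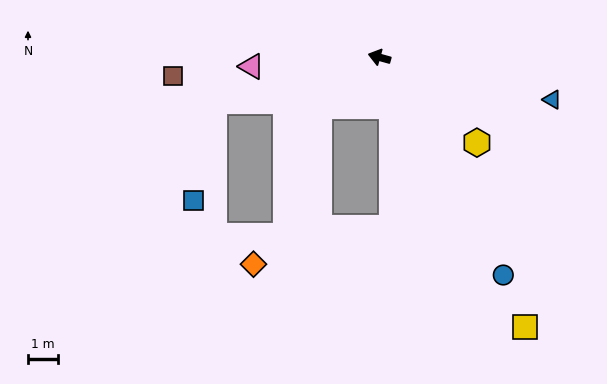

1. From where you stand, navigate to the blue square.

blocked — turn left 31°, forward 5.6 m, then turn left 62°, forward 3.3 m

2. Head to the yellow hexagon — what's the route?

turn left 154°, forward 4.3 m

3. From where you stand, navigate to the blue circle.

turn left 135°, forward 8.3 m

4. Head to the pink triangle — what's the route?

turn left 20°, forward 4.2 m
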